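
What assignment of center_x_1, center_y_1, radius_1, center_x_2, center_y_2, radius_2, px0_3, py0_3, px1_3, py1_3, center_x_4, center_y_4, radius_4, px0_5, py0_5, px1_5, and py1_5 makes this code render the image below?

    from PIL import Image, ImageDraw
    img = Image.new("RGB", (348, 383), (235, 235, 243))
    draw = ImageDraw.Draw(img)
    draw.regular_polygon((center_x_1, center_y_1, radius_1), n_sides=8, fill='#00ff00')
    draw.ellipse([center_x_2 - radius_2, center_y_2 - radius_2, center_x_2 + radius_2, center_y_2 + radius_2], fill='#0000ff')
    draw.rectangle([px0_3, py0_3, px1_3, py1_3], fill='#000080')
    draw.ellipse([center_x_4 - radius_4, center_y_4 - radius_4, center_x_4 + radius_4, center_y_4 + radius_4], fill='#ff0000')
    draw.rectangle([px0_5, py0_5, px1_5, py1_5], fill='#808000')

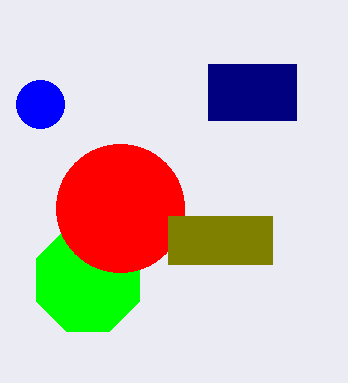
center_x_1 = 88; center_y_1 = 280; radius_1 = 56; center_x_2 = 40; center_y_2 = 104; radius_2 = 24; px0_3 = 208; py0_3 = 64; px1_3 = 296; py1_3 = 120; center_x_4 = 120; center_y_4 = 208; radius_4 = 64; px0_5 = 168; py0_5 = 216; px1_5 = 272; py1_5 = 264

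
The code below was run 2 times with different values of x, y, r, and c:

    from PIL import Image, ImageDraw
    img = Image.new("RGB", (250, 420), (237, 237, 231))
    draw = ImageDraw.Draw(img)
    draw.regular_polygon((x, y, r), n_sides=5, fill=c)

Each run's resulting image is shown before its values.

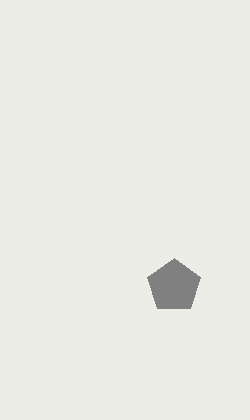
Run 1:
x = 174; y = 286; r = 28; c = 'gray'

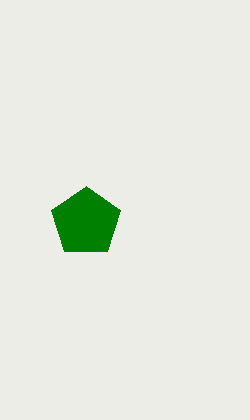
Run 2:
x = 86, y = 222, r = 36, c = 'green'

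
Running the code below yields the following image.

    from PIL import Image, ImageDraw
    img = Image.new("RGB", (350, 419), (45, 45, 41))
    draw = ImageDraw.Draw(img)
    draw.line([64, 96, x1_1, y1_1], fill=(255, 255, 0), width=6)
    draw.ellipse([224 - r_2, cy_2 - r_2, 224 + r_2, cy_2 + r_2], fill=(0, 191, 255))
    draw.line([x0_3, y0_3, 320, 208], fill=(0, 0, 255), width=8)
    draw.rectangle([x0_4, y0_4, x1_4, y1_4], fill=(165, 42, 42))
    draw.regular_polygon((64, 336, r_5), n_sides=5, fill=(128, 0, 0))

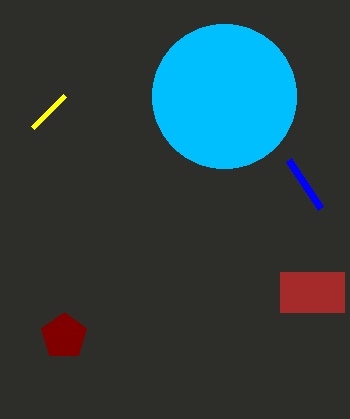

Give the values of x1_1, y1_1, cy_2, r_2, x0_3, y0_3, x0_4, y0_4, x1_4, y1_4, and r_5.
x1_1 = 32; y1_1 = 128; cy_2 = 96; r_2 = 72; x0_3 = 288; y0_3 = 160; x0_4 = 280; y0_4 = 272; x1_4 = 344; y1_4 = 312; r_5 = 24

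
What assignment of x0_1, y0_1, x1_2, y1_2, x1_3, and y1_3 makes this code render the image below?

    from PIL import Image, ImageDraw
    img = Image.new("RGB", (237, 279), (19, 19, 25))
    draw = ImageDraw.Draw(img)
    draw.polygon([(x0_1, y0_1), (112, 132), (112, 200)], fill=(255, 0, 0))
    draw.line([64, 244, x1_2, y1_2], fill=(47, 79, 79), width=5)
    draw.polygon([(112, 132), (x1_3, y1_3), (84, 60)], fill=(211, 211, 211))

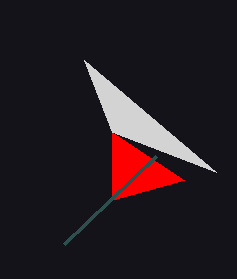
x0_1 = 184
y0_1 = 180
x1_2 = 156
y1_2 = 156
x1_3 = 216
y1_3 = 172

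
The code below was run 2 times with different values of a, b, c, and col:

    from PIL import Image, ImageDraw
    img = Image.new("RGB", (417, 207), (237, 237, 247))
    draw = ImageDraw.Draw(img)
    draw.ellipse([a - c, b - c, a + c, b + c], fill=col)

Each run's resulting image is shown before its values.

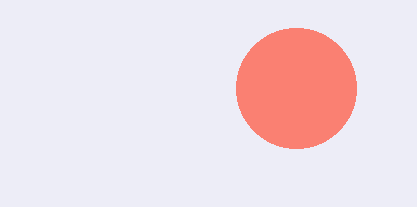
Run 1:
a = 296, b = 88, c = 60, col = 'salmon'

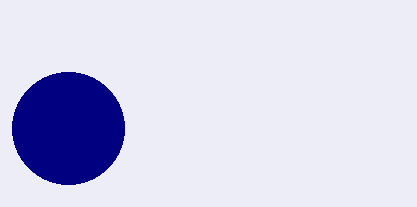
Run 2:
a = 68
b = 128
c = 56
col = 'navy'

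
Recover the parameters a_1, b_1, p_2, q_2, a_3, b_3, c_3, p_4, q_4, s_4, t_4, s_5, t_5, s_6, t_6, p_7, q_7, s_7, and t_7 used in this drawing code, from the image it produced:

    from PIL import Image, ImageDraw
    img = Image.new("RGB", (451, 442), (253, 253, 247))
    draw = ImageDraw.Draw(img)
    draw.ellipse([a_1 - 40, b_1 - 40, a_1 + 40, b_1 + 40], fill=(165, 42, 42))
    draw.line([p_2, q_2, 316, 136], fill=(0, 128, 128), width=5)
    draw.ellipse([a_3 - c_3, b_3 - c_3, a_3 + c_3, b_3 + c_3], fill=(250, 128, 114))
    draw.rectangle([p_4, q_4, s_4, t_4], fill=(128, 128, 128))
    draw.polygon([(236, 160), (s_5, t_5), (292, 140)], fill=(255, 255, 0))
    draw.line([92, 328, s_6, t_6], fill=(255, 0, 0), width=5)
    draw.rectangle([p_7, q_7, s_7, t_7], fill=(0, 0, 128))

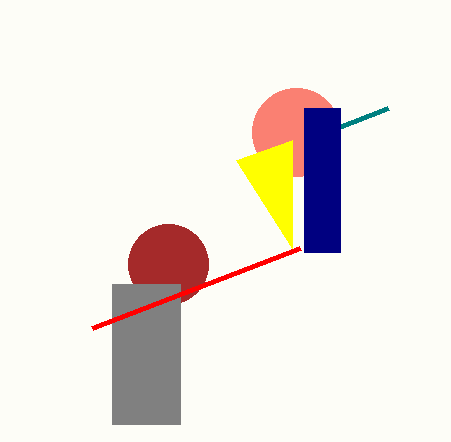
a_1 = 168, b_1 = 264, p_2 = 388, q_2 = 108, a_3 = 296, b_3 = 132, c_3 = 44, p_4 = 112, q_4 = 284, s_4 = 180, t_4 = 424, s_5 = 292, t_5 = 248, s_6 = 300, t_6 = 248, p_7 = 304, q_7 = 108, s_7 = 340, t_7 = 252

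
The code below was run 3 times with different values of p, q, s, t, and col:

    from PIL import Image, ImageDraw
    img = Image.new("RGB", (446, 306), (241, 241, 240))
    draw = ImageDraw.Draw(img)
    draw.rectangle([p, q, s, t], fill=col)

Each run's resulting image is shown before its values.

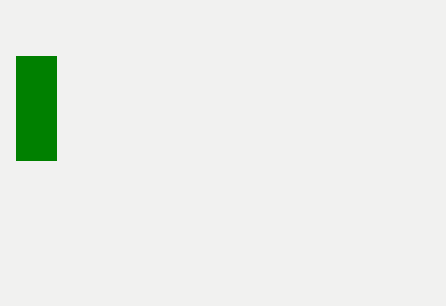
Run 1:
p = 16; q = 56; s = 56; t = 160; col = 'green'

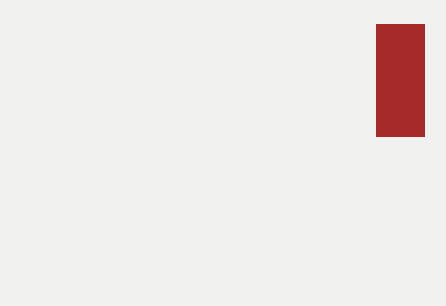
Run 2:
p = 376; q = 24; s = 424; t = 136; col = 'brown'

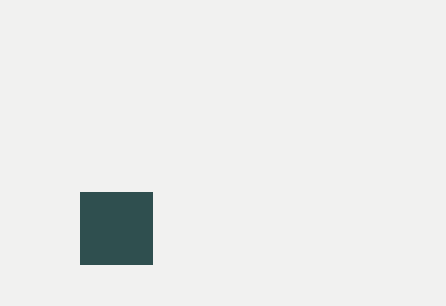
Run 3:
p = 80
q = 192
s = 152
t = 264
col = 'darkslategray'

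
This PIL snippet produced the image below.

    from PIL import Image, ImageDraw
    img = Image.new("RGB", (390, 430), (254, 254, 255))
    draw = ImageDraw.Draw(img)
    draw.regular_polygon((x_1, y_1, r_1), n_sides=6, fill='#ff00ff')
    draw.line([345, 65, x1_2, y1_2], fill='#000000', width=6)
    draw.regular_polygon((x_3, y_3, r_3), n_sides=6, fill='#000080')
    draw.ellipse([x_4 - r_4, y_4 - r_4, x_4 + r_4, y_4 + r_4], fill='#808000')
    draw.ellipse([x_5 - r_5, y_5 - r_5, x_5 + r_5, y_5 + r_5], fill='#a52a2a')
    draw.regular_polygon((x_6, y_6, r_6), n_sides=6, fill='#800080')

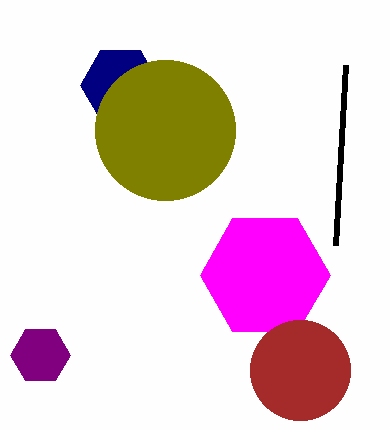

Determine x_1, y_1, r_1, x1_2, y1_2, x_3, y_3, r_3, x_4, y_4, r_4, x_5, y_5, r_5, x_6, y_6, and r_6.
x_1 = 265
y_1 = 275
r_1 = 65
x1_2 = 335
y1_2 = 245
x_3 = 120
y_3 = 85
r_3 = 40
x_4 = 165
y_4 = 130
r_4 = 70
x_5 = 300
y_5 = 370
r_5 = 50
x_6 = 40
y_6 = 355
r_6 = 30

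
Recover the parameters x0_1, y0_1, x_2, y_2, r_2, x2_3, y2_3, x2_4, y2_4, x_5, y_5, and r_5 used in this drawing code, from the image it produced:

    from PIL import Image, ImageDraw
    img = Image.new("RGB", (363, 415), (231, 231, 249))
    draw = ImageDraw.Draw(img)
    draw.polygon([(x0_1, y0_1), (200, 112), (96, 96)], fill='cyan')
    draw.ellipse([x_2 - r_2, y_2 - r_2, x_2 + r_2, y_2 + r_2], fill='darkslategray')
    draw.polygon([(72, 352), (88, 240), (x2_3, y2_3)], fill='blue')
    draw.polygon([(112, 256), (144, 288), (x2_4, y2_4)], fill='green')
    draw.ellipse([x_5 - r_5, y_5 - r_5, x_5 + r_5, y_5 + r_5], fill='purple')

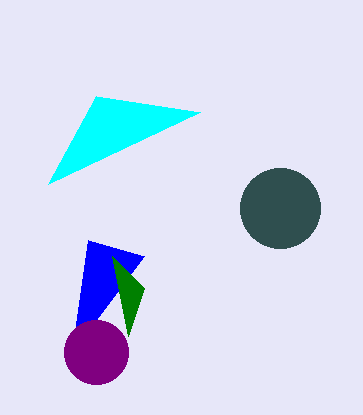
x0_1 = 48, y0_1 = 184, x_2 = 280, y_2 = 208, r_2 = 40, x2_3 = 144, y2_3 = 256, x2_4 = 128, y2_4 = 336, x_5 = 96, y_5 = 352, r_5 = 32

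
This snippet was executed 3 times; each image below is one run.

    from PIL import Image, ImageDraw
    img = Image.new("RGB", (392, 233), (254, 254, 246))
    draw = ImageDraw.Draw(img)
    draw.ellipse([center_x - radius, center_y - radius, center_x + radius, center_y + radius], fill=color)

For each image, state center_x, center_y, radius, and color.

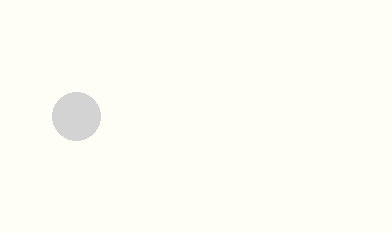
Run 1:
center_x = 76, center_y = 116, radius = 24, color = 'lightgray'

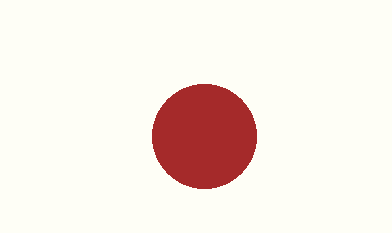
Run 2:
center_x = 204
center_y = 136
radius = 52
color = 'brown'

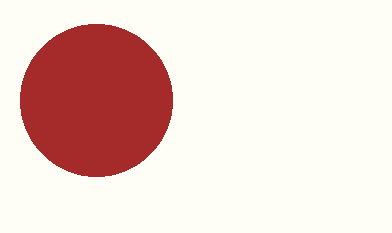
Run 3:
center_x = 96, center_y = 100, radius = 76, color = 'brown'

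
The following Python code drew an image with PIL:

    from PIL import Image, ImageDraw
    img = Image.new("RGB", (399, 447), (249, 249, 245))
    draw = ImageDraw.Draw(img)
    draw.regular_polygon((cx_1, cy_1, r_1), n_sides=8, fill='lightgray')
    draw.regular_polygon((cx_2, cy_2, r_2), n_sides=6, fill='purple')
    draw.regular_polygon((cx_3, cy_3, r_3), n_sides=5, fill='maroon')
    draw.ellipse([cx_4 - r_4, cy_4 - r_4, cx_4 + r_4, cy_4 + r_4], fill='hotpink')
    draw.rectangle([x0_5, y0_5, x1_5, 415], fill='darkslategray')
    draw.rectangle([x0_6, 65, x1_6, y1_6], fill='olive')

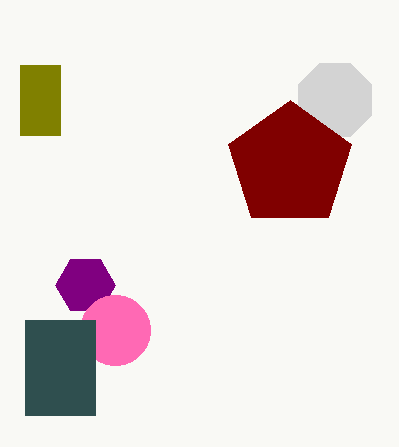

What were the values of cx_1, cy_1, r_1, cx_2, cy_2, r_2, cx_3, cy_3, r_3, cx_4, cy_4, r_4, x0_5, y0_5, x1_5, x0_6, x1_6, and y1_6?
cx_1 = 335, cy_1 = 100, r_1 = 40, cx_2 = 85, cy_2 = 285, r_2 = 30, cx_3 = 290, cy_3 = 165, r_3 = 65, cx_4 = 115, cy_4 = 330, r_4 = 35, x0_5 = 25, y0_5 = 320, x1_5 = 95, x0_6 = 20, x1_6 = 60, y1_6 = 135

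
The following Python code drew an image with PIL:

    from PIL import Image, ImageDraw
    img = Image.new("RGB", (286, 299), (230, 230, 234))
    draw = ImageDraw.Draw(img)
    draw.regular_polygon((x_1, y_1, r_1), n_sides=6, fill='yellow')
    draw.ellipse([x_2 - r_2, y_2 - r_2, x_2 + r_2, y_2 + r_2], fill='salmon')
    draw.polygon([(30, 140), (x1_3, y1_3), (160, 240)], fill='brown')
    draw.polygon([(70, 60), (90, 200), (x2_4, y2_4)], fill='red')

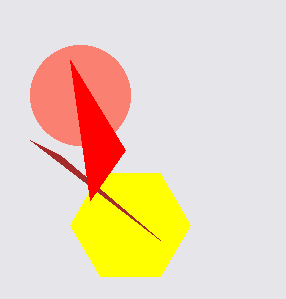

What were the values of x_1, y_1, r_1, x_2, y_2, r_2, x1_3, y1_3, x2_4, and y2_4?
x_1 = 130, y_1 = 225, r_1 = 60, x_2 = 80, y_2 = 95, r_2 = 50, x1_3 = 60, y1_3 = 155, x2_4 = 125, y2_4 = 150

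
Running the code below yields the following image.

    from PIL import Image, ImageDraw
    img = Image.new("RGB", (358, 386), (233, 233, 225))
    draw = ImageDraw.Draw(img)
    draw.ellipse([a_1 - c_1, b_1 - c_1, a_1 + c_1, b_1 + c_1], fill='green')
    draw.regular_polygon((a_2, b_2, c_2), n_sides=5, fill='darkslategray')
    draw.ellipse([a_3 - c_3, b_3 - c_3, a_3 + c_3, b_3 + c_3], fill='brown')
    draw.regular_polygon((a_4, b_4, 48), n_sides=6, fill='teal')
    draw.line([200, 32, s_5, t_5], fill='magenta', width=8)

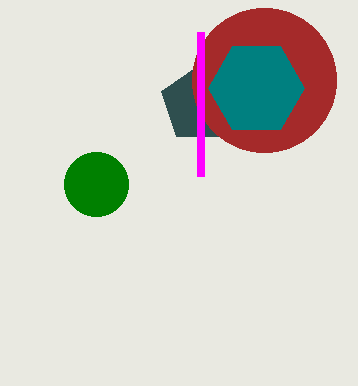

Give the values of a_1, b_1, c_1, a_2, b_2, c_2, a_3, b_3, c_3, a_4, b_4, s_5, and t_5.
a_1 = 96
b_1 = 184
c_1 = 32
a_2 = 200
b_2 = 104
c_2 = 40
a_3 = 264
b_3 = 80
c_3 = 72
a_4 = 256
b_4 = 88
s_5 = 200
t_5 = 176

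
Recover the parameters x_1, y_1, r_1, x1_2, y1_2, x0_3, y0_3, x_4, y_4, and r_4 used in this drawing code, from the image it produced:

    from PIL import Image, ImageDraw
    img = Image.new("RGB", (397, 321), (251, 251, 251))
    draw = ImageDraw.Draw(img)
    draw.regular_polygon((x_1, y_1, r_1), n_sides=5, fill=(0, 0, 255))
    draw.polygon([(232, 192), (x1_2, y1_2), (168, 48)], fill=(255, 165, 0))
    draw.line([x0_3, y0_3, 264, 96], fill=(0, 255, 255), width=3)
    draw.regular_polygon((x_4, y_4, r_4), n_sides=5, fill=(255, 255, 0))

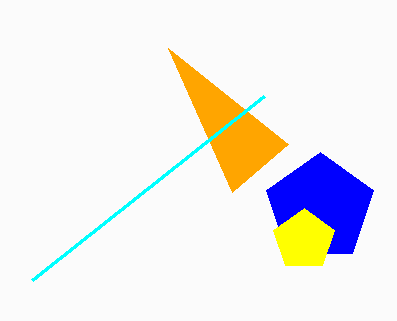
x_1 = 320
y_1 = 208
r_1 = 56
x1_2 = 288
y1_2 = 144
x0_3 = 32
y0_3 = 280
x_4 = 304
y_4 = 240
r_4 = 32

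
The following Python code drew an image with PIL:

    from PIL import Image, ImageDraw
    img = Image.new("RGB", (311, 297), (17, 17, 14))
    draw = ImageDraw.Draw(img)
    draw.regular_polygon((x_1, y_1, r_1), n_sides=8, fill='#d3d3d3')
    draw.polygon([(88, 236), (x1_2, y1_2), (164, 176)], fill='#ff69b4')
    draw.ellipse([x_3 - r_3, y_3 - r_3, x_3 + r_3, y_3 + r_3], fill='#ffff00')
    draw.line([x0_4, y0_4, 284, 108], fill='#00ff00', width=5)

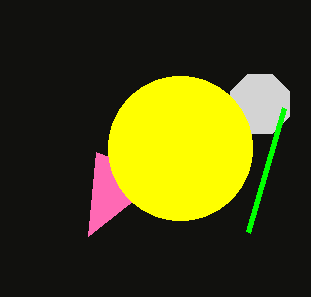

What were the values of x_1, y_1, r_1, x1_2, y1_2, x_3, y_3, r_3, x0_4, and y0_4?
x_1 = 260, y_1 = 104, r_1 = 32, x1_2 = 96, y1_2 = 152, x_3 = 180, y_3 = 148, r_3 = 72, x0_4 = 248, y0_4 = 232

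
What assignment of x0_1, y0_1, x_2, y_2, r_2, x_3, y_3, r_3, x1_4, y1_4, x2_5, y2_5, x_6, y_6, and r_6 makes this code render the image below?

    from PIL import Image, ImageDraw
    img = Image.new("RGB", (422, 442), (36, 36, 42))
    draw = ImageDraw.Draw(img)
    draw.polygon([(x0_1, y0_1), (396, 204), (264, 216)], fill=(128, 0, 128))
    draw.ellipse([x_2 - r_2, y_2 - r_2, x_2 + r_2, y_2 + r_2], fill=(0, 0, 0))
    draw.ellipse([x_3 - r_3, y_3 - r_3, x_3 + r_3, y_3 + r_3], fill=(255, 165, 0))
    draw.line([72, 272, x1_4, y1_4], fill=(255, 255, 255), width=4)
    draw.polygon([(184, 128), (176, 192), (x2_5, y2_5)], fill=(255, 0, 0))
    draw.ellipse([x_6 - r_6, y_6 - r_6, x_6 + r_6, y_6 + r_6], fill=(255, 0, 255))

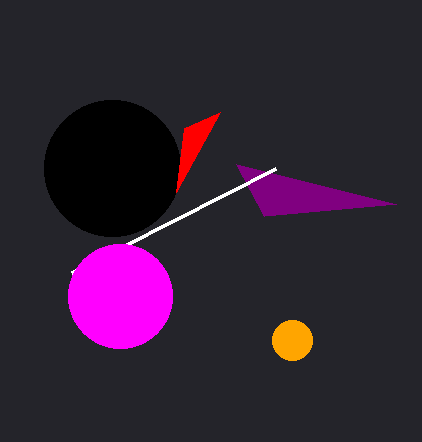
x0_1 = 236
y0_1 = 164
x_2 = 112
y_2 = 168
r_2 = 68
x_3 = 292
y_3 = 340
r_3 = 20
x1_4 = 276
y1_4 = 168
x2_5 = 220
y2_5 = 112
x_6 = 120
y_6 = 296
r_6 = 52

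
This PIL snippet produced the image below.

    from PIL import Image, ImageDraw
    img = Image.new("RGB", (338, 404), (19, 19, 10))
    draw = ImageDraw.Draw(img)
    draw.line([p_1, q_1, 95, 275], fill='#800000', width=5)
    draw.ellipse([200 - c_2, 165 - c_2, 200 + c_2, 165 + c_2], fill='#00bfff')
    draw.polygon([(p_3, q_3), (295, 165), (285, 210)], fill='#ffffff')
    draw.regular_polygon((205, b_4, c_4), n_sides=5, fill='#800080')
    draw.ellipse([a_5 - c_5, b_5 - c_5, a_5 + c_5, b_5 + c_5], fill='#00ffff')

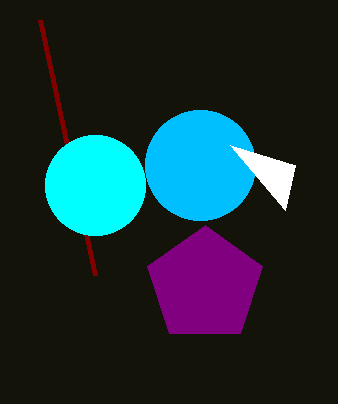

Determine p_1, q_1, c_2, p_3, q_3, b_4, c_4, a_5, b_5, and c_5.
p_1 = 40, q_1 = 20, c_2 = 55, p_3 = 230, q_3 = 145, b_4 = 285, c_4 = 60, a_5 = 95, b_5 = 185, c_5 = 50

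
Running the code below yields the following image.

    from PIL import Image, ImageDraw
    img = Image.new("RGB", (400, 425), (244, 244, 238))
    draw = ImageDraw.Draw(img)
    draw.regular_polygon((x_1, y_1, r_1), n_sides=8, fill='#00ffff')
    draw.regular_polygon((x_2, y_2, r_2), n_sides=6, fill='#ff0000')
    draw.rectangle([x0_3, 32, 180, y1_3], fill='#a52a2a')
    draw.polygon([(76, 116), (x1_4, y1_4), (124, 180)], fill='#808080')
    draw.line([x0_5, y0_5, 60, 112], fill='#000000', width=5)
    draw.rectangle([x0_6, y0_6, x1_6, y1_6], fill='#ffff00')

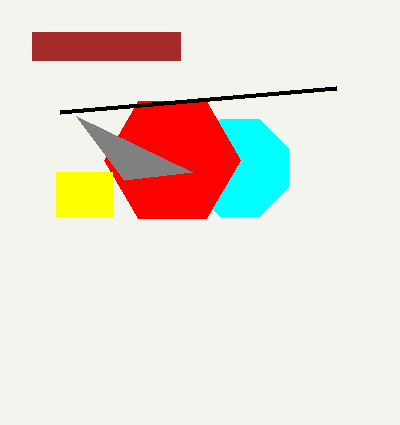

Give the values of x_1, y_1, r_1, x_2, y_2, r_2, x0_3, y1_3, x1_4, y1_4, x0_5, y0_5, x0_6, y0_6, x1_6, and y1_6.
x_1 = 240
y_1 = 168
r_1 = 52
x_2 = 172
y_2 = 160
r_2 = 68
x0_3 = 32
y1_3 = 60
x1_4 = 192
y1_4 = 172
x0_5 = 336
y0_5 = 88
x0_6 = 56
y0_6 = 172
x1_6 = 112
y1_6 = 216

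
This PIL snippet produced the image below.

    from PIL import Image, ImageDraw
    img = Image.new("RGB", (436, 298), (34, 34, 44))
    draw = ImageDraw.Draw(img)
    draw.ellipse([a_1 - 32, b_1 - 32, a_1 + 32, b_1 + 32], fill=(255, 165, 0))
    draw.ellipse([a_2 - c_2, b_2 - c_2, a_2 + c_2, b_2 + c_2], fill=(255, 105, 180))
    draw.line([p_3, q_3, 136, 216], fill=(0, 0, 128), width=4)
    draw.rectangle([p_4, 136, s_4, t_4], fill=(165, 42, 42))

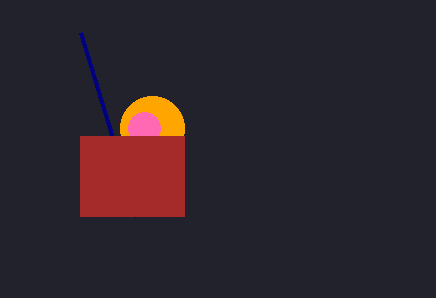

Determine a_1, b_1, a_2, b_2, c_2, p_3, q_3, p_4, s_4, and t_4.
a_1 = 152, b_1 = 128, a_2 = 144, b_2 = 128, c_2 = 16, p_3 = 80, q_3 = 32, p_4 = 80, s_4 = 184, t_4 = 216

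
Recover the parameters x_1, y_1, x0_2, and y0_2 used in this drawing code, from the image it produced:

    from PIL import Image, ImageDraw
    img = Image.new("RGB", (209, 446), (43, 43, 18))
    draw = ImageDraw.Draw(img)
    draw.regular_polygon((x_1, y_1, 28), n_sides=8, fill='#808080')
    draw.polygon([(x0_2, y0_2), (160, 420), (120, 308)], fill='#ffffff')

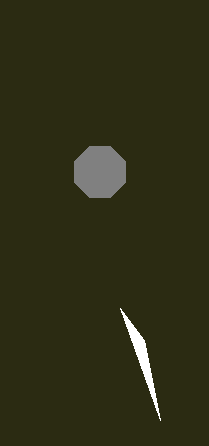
x_1 = 100; y_1 = 172; x0_2 = 144; y0_2 = 340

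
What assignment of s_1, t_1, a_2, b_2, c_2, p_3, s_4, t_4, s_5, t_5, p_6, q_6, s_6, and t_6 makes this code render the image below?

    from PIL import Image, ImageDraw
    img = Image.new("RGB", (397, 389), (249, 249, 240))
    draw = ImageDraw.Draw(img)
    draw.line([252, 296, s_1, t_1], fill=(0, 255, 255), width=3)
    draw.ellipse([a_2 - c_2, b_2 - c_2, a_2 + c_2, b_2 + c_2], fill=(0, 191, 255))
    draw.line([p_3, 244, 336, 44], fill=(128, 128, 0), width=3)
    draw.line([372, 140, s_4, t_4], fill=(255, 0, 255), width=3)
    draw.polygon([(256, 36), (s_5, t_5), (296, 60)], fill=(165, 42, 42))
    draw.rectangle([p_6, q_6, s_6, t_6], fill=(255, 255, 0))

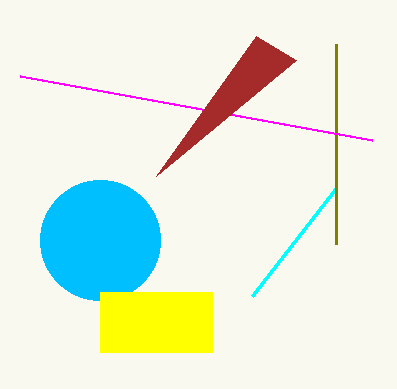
s_1 = 336; t_1 = 188; a_2 = 100; b_2 = 240; c_2 = 60; p_3 = 336; s_4 = 20; t_4 = 76; s_5 = 156; t_5 = 176; p_6 = 100; q_6 = 292; s_6 = 212; t_6 = 352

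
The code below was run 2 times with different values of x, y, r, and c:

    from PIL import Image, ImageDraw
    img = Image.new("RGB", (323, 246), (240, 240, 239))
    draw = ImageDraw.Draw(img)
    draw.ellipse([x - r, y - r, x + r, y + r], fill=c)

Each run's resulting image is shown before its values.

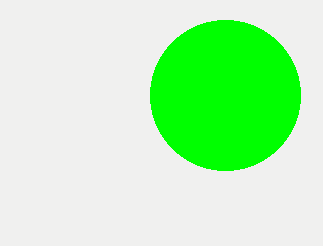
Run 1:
x = 225, y = 95, r = 75, c = 'lime'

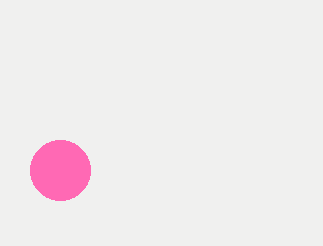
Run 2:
x = 60
y = 170
r = 30
c = 'hotpink'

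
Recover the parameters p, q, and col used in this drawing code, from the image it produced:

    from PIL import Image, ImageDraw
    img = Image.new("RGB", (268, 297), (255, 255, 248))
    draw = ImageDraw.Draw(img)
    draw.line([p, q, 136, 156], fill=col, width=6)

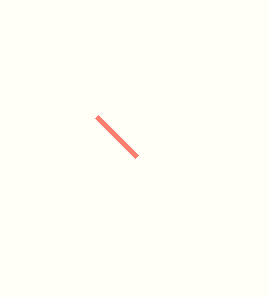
p = 96; q = 116; col = 'salmon'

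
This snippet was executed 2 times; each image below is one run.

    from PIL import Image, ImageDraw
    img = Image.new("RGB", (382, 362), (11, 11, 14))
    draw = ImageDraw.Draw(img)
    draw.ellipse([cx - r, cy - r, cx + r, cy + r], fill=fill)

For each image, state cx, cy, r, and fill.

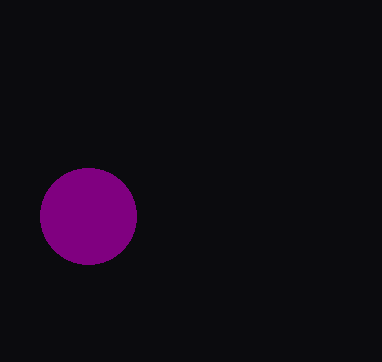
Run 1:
cx = 88
cy = 216
r = 48
fill = 'purple'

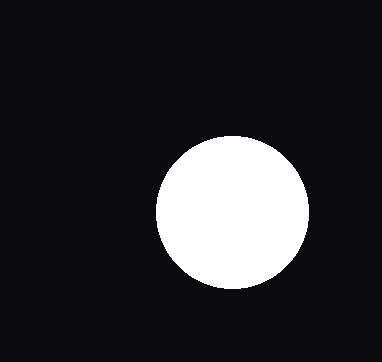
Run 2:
cx = 232, cy = 212, r = 76, fill = 'white'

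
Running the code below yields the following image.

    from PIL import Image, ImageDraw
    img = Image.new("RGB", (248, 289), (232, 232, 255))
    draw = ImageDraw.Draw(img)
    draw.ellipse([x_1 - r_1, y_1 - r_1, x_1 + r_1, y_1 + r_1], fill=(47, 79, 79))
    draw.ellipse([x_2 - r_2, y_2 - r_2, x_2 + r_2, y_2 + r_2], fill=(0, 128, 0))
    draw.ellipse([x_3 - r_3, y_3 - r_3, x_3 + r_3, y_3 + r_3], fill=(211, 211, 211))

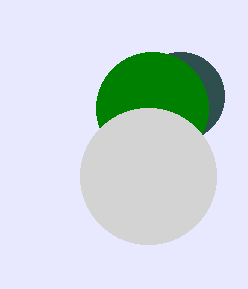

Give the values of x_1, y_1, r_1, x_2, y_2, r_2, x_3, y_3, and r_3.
x_1 = 180
y_1 = 96
r_1 = 44
x_2 = 152
y_2 = 108
r_2 = 56
x_3 = 148
y_3 = 176
r_3 = 68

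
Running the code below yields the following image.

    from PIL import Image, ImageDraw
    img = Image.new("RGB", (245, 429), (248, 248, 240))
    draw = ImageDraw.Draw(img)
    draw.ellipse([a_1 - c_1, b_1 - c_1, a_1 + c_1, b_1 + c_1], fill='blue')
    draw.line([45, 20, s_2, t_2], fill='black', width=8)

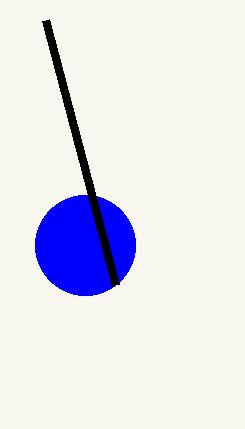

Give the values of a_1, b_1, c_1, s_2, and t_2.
a_1 = 85, b_1 = 245, c_1 = 50, s_2 = 115, t_2 = 285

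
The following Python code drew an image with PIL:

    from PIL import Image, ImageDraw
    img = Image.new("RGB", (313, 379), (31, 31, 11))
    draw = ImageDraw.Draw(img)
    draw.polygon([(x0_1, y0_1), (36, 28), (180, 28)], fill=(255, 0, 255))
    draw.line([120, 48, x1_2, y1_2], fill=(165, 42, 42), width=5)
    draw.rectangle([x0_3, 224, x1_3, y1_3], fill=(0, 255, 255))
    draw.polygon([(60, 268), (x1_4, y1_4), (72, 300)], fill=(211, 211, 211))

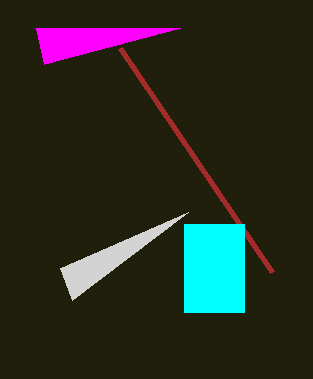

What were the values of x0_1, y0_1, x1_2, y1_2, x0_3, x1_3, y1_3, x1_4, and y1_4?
x0_1 = 44, y0_1 = 64, x1_2 = 272, y1_2 = 272, x0_3 = 184, x1_3 = 244, y1_3 = 312, x1_4 = 188, y1_4 = 212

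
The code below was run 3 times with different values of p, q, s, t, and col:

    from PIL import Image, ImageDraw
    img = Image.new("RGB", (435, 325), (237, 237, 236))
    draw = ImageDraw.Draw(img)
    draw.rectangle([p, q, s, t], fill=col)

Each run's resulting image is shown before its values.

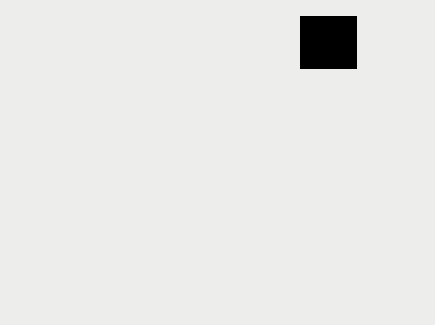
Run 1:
p = 300, q = 16, s = 356, t = 68, col = 'black'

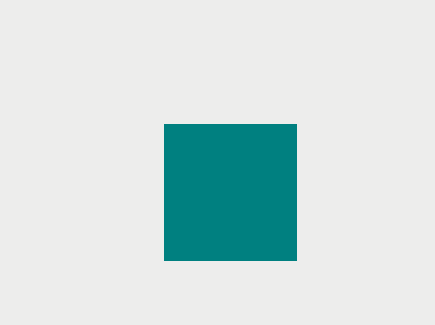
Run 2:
p = 164; q = 124; s = 296; t = 260; col = 'teal'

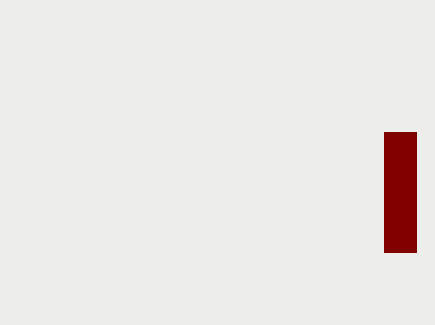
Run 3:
p = 384
q = 132
s = 416
t = 252
col = 'maroon'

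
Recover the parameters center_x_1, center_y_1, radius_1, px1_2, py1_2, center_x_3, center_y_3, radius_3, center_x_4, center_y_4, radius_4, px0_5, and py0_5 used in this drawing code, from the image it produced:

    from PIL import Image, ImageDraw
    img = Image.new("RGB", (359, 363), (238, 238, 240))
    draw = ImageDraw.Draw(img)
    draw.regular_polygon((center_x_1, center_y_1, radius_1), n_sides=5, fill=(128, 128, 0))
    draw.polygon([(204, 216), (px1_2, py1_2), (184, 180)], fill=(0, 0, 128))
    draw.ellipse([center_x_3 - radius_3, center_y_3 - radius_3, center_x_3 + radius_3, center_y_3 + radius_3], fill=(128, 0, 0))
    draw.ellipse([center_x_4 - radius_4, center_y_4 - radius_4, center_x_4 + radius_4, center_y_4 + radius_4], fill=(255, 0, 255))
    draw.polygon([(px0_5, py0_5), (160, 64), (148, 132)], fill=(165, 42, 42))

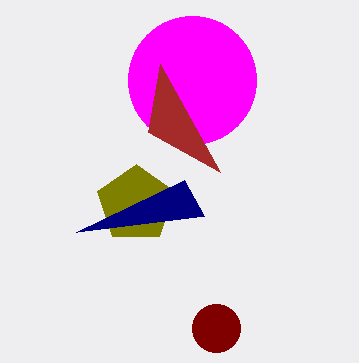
center_x_1 = 136; center_y_1 = 204; radius_1 = 40; px1_2 = 76; py1_2 = 232; center_x_3 = 216; center_y_3 = 328; radius_3 = 24; center_x_4 = 192; center_y_4 = 80; radius_4 = 64; px0_5 = 220; py0_5 = 172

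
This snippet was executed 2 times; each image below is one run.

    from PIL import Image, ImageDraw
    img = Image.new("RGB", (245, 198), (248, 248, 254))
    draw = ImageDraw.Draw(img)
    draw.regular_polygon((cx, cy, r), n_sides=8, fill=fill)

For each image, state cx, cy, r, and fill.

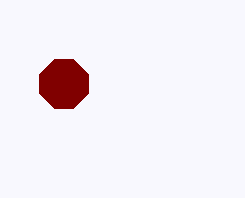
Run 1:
cx = 64, cy = 84, r = 26, fill = 'maroon'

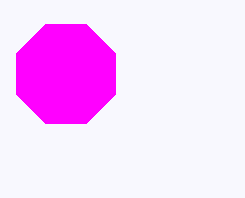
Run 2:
cx = 66; cy = 74; r = 54; fill = 'magenta'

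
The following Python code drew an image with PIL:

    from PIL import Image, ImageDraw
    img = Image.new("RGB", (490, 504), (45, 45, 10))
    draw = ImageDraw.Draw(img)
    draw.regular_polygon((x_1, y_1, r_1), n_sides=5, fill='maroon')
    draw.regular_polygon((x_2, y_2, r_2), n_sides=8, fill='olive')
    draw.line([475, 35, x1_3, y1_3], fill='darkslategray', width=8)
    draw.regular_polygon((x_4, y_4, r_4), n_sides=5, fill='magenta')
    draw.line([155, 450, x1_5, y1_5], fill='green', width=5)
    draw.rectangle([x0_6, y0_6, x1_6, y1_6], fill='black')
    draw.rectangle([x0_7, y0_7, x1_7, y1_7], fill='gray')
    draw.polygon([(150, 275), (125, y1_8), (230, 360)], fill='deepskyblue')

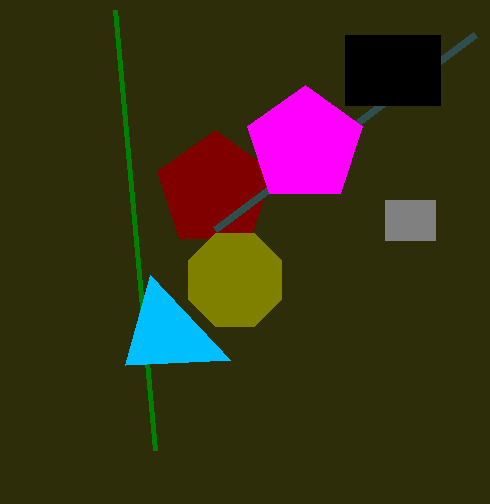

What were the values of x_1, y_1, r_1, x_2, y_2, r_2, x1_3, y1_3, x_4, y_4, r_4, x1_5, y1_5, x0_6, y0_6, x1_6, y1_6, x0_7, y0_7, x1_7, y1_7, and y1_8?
x_1 = 215; y_1 = 190; r_1 = 60; x_2 = 235; y_2 = 280; r_2 = 50; x1_3 = 215; y1_3 = 230; x_4 = 305; y_4 = 145; r_4 = 60; x1_5 = 115; y1_5 = 10; x0_6 = 345; y0_6 = 35; x1_6 = 440; y1_6 = 105; x0_7 = 385; y0_7 = 200; x1_7 = 435; y1_7 = 240; y1_8 = 365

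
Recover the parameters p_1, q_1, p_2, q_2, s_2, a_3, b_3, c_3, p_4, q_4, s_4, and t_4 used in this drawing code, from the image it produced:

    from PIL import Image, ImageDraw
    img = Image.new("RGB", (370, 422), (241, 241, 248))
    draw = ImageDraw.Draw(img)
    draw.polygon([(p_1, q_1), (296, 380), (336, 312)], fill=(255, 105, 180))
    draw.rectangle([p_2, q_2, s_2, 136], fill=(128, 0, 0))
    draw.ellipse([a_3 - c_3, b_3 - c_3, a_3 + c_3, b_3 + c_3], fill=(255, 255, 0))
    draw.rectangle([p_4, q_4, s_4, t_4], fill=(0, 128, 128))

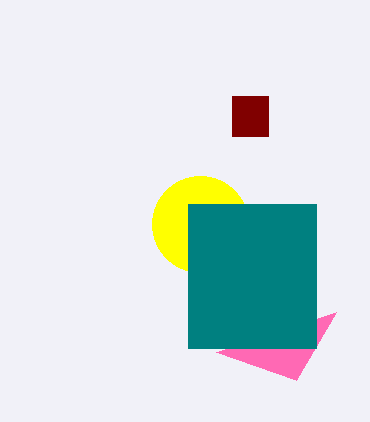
p_1 = 216; q_1 = 352; p_2 = 232; q_2 = 96; s_2 = 268; a_3 = 200; b_3 = 224; c_3 = 48; p_4 = 188; q_4 = 204; s_4 = 316; t_4 = 348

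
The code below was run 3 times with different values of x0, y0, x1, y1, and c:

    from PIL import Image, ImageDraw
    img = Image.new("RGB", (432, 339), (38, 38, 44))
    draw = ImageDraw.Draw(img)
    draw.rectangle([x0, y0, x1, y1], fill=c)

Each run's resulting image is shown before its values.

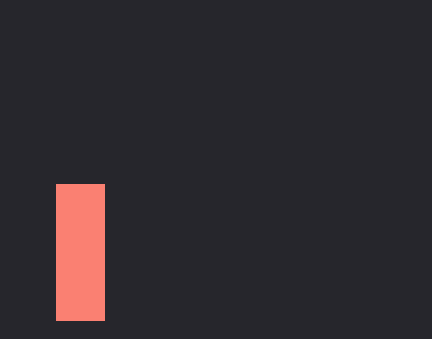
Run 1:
x0 = 56, y0 = 184, x1 = 104, y1 = 320, c = 'salmon'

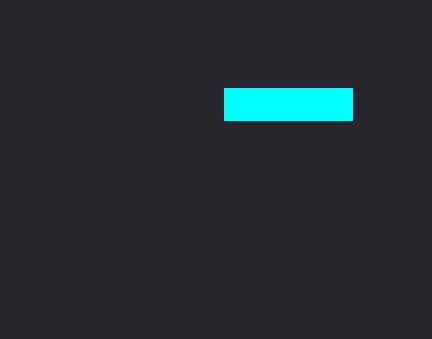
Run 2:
x0 = 224; y0 = 88; x1 = 352; y1 = 120; c = 'cyan'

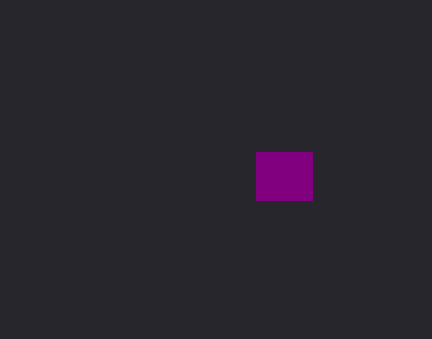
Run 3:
x0 = 256
y0 = 152
x1 = 312
y1 = 200
c = 'purple'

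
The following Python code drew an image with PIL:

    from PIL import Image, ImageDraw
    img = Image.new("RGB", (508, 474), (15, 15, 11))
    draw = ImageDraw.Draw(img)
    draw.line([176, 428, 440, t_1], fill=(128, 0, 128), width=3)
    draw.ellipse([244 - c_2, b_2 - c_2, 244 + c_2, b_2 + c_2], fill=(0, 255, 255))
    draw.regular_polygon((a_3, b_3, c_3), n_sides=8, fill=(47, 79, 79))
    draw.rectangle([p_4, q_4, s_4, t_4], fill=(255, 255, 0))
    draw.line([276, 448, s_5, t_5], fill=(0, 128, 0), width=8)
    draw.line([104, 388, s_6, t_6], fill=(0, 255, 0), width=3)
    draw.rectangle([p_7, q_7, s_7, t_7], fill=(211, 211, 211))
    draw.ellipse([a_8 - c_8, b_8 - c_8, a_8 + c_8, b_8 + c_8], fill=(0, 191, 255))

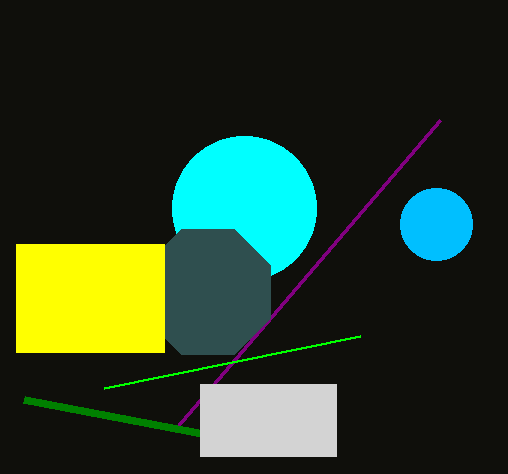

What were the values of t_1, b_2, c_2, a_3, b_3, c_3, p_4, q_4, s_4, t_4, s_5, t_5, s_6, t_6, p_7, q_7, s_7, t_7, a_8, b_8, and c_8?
t_1 = 120, b_2 = 208, c_2 = 72, a_3 = 208, b_3 = 292, c_3 = 68, p_4 = 16, q_4 = 244, s_4 = 164, t_4 = 352, s_5 = 24, t_5 = 400, s_6 = 360, t_6 = 336, p_7 = 200, q_7 = 384, s_7 = 336, t_7 = 456, a_8 = 436, b_8 = 224, c_8 = 36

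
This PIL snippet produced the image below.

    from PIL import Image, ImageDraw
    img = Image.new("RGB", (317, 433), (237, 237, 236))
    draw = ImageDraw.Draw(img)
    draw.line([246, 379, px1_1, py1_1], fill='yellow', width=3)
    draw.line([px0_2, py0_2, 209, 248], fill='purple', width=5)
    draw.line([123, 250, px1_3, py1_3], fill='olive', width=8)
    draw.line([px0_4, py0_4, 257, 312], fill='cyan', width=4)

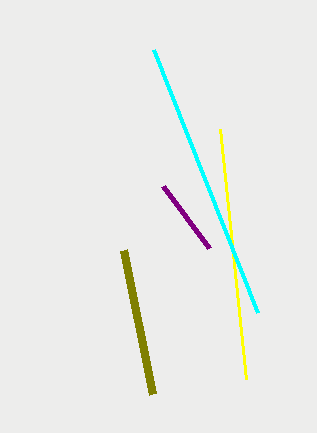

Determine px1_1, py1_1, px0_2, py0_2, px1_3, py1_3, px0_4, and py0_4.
px1_1 = 220; py1_1 = 129; px0_2 = 163; py0_2 = 186; px1_3 = 152; py1_3 = 394; px0_4 = 153; py0_4 = 49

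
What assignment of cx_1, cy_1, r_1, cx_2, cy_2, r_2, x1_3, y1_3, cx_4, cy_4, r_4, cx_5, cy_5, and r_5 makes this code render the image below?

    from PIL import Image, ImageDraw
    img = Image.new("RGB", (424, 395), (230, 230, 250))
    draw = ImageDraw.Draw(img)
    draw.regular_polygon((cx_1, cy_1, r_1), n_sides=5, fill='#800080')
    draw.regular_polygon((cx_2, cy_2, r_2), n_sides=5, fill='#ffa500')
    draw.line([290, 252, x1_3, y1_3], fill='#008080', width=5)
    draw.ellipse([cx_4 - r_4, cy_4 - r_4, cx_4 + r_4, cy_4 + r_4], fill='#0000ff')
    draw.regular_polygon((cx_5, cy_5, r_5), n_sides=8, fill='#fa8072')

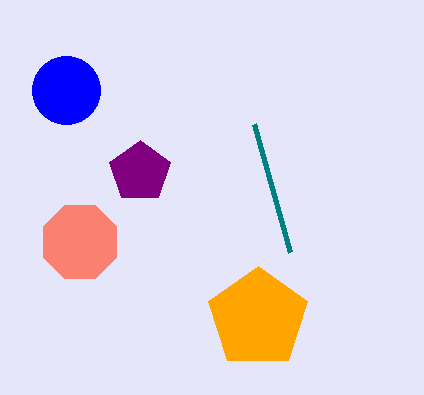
cx_1 = 140
cy_1 = 172
r_1 = 32
cx_2 = 258
cy_2 = 318
r_2 = 52
x1_3 = 254
y1_3 = 124
cx_4 = 66
cy_4 = 90
r_4 = 34
cx_5 = 80
cy_5 = 242
r_5 = 40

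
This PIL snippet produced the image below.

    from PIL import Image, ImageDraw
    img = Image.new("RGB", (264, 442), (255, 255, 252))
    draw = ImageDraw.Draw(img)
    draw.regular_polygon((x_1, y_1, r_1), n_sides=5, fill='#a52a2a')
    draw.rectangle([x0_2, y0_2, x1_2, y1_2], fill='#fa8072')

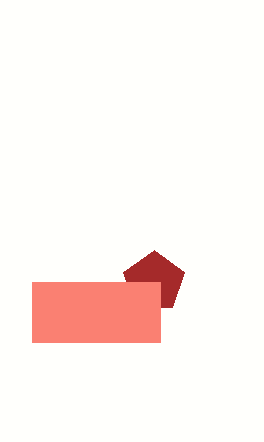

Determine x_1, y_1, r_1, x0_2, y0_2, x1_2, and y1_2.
x_1 = 154, y_1 = 282, r_1 = 32, x0_2 = 32, y0_2 = 282, x1_2 = 160, y1_2 = 342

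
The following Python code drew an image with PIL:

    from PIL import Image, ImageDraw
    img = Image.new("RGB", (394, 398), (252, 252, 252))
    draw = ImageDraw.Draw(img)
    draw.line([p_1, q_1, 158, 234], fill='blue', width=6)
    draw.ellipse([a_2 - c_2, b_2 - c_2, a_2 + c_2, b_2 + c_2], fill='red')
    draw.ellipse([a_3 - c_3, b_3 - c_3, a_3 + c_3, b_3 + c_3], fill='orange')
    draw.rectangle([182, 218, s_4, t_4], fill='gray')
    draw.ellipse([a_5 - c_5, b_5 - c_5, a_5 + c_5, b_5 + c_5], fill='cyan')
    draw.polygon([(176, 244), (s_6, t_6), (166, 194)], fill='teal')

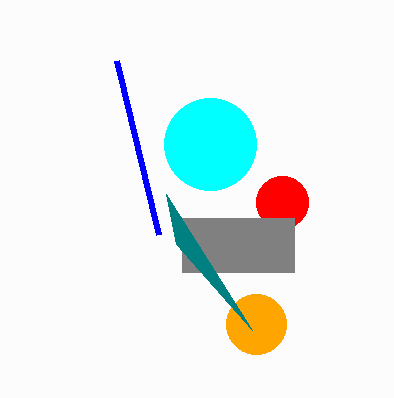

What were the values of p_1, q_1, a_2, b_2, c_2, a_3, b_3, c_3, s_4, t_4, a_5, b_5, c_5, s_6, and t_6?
p_1 = 116
q_1 = 60
a_2 = 282
b_2 = 202
c_2 = 26
a_3 = 256
b_3 = 324
c_3 = 30
s_4 = 294
t_4 = 272
a_5 = 210
b_5 = 144
c_5 = 46
s_6 = 252
t_6 = 330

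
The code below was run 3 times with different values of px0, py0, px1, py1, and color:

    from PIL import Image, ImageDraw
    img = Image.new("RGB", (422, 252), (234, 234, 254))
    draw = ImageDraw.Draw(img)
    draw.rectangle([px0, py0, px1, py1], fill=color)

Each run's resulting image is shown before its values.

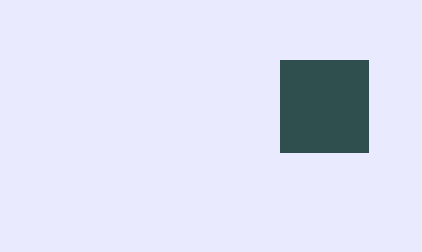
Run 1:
px0 = 280; py0 = 60; px1 = 368; py1 = 152; color = 'darkslategray'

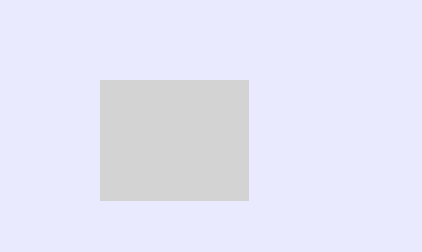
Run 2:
px0 = 100, py0 = 80, px1 = 248, py1 = 200, color = 'lightgray'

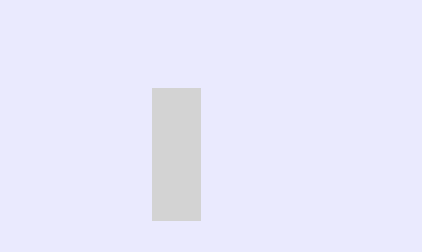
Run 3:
px0 = 152, py0 = 88, px1 = 200, py1 = 220, color = 'lightgray'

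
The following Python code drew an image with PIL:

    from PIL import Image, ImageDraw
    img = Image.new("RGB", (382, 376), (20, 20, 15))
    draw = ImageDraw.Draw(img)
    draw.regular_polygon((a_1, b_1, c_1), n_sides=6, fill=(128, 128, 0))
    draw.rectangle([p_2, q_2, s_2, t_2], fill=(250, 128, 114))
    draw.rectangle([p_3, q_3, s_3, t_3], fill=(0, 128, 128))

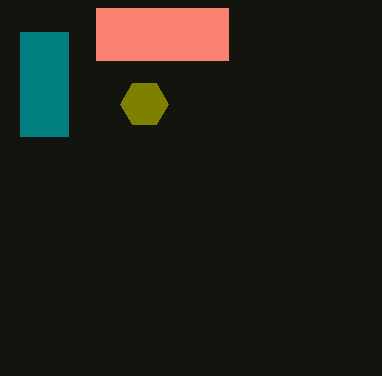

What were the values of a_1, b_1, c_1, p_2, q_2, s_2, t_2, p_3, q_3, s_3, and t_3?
a_1 = 144; b_1 = 104; c_1 = 24; p_2 = 96; q_2 = 8; s_2 = 228; t_2 = 60; p_3 = 20; q_3 = 32; s_3 = 68; t_3 = 136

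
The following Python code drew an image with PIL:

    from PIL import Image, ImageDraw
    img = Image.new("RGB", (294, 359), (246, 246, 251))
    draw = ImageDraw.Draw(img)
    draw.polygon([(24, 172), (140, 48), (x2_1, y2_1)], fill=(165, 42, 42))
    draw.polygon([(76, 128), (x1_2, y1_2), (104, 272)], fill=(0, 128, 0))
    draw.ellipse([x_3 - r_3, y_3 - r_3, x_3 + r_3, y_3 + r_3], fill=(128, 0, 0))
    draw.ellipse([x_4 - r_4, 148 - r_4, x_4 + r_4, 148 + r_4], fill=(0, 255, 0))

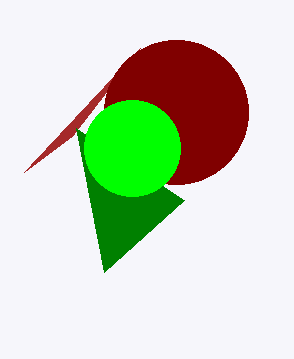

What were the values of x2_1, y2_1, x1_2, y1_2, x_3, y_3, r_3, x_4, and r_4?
x2_1 = 72; y2_1 = 136; x1_2 = 184; y1_2 = 200; x_3 = 176; y_3 = 112; r_3 = 72; x_4 = 132; r_4 = 48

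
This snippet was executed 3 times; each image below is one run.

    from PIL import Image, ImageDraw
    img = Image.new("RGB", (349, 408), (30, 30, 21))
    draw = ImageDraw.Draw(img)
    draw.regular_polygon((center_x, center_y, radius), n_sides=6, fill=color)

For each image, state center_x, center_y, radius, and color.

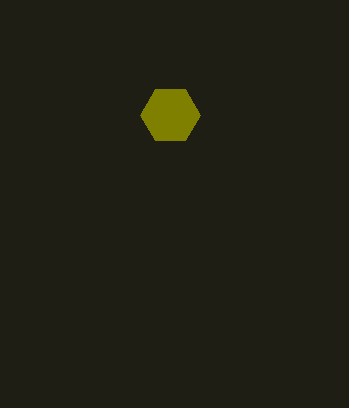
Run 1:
center_x = 170; center_y = 115; radius = 30; color = 'olive'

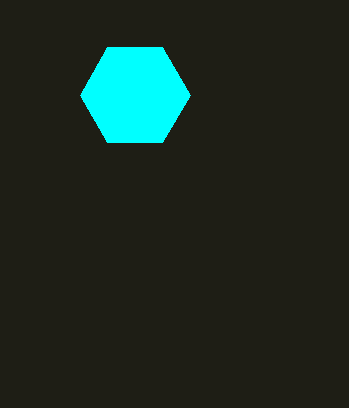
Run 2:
center_x = 135; center_y = 95; radius = 55; color = 'cyan'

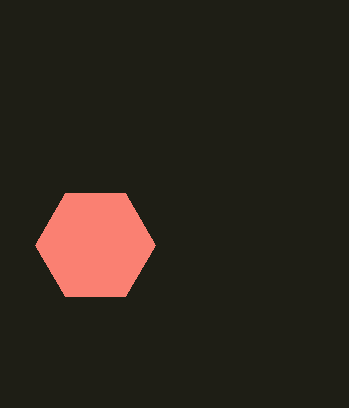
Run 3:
center_x = 95
center_y = 245
radius = 60
color = 'salmon'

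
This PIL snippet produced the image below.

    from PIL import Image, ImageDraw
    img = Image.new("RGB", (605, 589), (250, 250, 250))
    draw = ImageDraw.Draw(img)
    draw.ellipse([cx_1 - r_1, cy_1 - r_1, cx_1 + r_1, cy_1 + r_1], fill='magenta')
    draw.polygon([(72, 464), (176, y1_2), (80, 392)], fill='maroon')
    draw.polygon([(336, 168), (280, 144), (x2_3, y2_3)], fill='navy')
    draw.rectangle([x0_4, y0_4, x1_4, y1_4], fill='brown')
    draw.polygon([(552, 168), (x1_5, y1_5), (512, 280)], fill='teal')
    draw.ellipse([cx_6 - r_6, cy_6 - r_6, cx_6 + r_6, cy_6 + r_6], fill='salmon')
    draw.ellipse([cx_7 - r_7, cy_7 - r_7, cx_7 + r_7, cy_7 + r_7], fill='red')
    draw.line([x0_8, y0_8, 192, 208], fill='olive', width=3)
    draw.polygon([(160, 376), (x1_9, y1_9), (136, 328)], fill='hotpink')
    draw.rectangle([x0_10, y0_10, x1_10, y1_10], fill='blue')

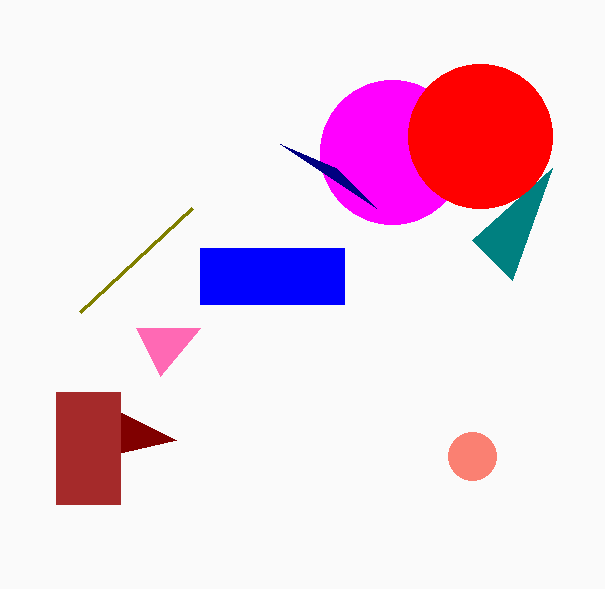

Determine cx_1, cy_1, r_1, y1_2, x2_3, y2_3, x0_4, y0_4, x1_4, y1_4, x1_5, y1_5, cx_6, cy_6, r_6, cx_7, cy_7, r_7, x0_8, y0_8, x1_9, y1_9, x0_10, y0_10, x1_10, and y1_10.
cx_1 = 392
cy_1 = 152
r_1 = 72
y1_2 = 440
x2_3 = 376
y2_3 = 208
x0_4 = 56
y0_4 = 392
x1_4 = 120
y1_4 = 504
x1_5 = 472
y1_5 = 240
cx_6 = 472
cy_6 = 456
r_6 = 24
cx_7 = 480
cy_7 = 136
r_7 = 72
x0_8 = 80
y0_8 = 312
x1_9 = 200
y1_9 = 328
x0_10 = 200
y0_10 = 248
x1_10 = 344
y1_10 = 304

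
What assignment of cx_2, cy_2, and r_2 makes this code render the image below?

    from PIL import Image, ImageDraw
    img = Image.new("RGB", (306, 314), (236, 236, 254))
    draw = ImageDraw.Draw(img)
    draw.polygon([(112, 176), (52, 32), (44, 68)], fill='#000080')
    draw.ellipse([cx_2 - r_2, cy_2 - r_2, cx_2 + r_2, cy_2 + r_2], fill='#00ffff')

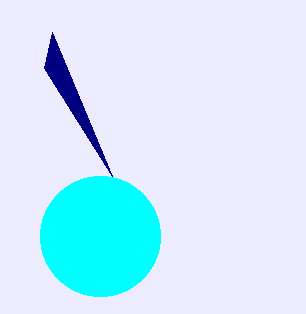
cx_2 = 100
cy_2 = 236
r_2 = 60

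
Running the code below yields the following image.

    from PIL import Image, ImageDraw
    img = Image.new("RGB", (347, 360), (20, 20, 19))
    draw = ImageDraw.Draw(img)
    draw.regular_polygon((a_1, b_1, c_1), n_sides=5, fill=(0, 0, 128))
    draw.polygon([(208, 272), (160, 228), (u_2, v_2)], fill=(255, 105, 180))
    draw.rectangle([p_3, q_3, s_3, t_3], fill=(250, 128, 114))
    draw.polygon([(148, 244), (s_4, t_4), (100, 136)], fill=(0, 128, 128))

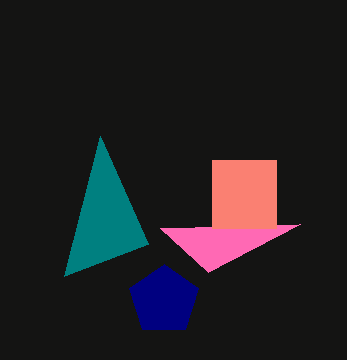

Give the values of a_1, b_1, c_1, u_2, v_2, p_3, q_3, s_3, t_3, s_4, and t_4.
a_1 = 164, b_1 = 300, c_1 = 36, u_2 = 300, v_2 = 224, p_3 = 212, q_3 = 160, s_3 = 276, t_3 = 228, s_4 = 64, t_4 = 276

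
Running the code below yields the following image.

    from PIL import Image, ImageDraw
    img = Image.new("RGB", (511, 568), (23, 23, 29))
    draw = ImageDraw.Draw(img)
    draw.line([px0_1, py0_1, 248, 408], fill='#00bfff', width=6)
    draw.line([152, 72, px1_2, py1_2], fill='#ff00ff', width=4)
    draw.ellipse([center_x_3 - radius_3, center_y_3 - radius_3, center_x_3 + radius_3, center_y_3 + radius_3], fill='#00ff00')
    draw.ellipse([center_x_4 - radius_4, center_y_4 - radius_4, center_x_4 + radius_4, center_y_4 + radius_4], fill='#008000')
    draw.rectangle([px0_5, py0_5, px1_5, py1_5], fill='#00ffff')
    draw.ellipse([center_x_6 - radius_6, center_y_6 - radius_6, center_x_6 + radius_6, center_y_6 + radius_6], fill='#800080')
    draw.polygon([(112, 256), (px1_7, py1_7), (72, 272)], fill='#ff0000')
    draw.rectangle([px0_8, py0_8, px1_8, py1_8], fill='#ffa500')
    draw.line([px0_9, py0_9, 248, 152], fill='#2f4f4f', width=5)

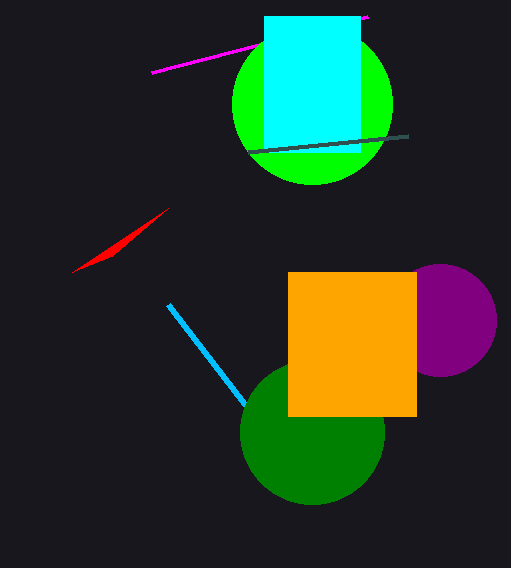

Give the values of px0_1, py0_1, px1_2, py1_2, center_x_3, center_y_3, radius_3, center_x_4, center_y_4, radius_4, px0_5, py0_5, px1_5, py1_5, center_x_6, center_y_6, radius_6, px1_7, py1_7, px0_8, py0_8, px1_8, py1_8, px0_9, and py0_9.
px0_1 = 168, py0_1 = 304, px1_2 = 368, py1_2 = 16, center_x_3 = 312, center_y_3 = 104, radius_3 = 80, center_x_4 = 312, center_y_4 = 432, radius_4 = 72, px0_5 = 264, py0_5 = 16, px1_5 = 360, py1_5 = 152, center_x_6 = 440, center_y_6 = 320, radius_6 = 56, px1_7 = 168, py1_7 = 208, px0_8 = 288, py0_8 = 272, px1_8 = 416, py1_8 = 416, px0_9 = 408, py0_9 = 136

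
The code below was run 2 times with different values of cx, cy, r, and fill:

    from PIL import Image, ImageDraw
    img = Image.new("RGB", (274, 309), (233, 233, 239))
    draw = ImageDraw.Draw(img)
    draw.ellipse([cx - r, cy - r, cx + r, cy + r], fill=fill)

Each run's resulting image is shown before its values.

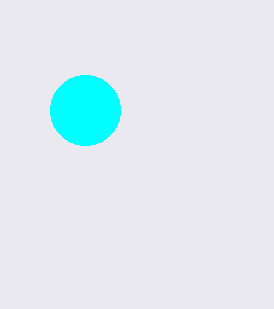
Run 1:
cx = 85
cy = 110
r = 35
fill = 'cyan'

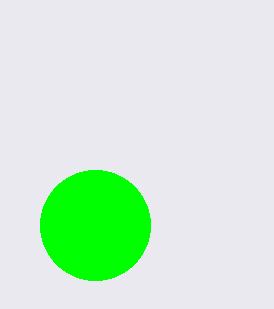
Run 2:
cx = 95
cy = 225
r = 55
fill = 'lime'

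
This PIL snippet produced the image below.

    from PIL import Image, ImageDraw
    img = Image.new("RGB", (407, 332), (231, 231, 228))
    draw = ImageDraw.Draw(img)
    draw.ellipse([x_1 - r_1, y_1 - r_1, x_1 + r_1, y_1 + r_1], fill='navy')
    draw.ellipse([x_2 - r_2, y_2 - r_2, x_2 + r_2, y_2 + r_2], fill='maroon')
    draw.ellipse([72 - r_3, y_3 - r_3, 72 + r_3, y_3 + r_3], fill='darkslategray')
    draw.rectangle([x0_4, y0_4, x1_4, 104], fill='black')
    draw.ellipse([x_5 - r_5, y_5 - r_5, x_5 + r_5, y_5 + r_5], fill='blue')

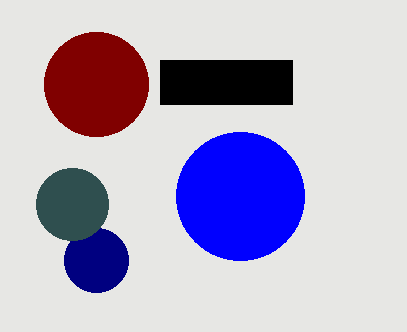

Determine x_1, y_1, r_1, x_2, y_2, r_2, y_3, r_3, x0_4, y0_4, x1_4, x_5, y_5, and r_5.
x_1 = 96; y_1 = 260; r_1 = 32; x_2 = 96; y_2 = 84; r_2 = 52; y_3 = 204; r_3 = 36; x0_4 = 160; y0_4 = 60; x1_4 = 292; x_5 = 240; y_5 = 196; r_5 = 64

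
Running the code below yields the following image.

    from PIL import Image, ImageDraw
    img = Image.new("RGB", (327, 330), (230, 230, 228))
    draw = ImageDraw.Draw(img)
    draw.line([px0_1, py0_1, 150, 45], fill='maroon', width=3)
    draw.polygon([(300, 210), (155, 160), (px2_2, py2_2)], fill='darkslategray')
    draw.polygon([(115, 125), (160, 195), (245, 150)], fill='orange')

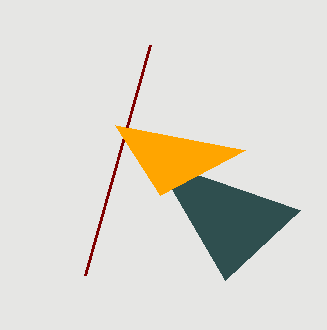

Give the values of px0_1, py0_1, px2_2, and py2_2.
px0_1 = 85
py0_1 = 275
px2_2 = 225
py2_2 = 280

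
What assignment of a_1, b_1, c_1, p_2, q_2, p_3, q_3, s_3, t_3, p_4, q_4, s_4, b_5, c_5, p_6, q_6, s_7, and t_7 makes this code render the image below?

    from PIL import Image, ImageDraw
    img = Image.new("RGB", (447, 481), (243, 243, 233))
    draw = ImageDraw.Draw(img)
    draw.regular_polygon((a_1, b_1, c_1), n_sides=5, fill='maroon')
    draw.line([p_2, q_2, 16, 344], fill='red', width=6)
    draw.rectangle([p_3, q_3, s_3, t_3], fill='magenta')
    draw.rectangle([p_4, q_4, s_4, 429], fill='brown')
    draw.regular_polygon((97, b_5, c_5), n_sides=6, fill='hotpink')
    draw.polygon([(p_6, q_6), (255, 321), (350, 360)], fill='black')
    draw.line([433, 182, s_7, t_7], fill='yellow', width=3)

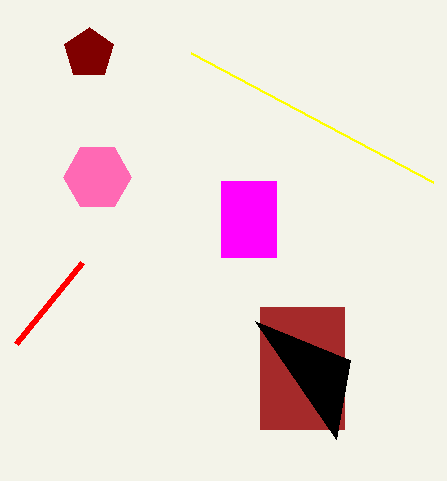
a_1 = 89
b_1 = 53
c_1 = 26
p_2 = 82
q_2 = 263
p_3 = 221
q_3 = 181
s_3 = 276
t_3 = 257
p_4 = 260
q_4 = 307
s_4 = 344
b_5 = 177
c_5 = 34
p_6 = 336
q_6 = 439
s_7 = 191
t_7 = 53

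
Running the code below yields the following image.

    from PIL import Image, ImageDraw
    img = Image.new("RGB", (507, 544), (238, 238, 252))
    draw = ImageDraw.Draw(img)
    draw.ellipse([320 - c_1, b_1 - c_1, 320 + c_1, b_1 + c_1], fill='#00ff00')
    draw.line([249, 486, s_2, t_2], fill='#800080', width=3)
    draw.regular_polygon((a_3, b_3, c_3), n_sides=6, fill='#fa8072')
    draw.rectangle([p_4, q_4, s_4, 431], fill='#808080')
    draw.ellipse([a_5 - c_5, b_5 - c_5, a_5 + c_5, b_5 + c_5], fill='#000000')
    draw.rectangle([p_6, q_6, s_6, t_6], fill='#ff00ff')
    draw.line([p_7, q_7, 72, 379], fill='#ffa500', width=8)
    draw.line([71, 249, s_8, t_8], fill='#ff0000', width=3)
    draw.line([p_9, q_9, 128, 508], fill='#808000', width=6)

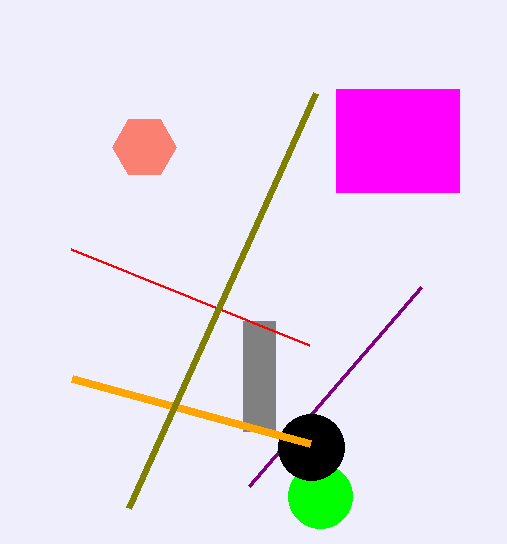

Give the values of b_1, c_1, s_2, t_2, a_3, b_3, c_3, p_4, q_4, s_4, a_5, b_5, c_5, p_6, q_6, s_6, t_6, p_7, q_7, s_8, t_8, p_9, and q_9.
b_1 = 496
c_1 = 32
s_2 = 421
t_2 = 287
a_3 = 144
b_3 = 147
c_3 = 32
p_4 = 243
q_4 = 321
s_4 = 275
a_5 = 311
b_5 = 447
c_5 = 33
p_6 = 336
q_6 = 89
s_6 = 459
t_6 = 192
p_7 = 310
q_7 = 444
s_8 = 309
t_8 = 345
p_9 = 315
q_9 = 93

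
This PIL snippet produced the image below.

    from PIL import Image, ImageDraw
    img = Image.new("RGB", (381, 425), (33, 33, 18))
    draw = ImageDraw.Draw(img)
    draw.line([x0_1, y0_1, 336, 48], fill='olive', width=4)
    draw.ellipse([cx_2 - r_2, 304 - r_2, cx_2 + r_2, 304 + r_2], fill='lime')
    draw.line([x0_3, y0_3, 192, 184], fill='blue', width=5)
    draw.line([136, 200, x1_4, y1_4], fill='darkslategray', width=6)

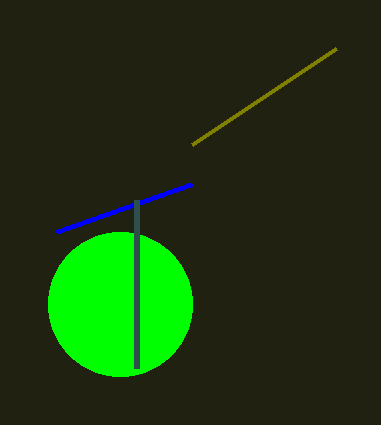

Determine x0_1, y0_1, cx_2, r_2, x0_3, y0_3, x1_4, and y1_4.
x0_1 = 192, y0_1 = 144, cx_2 = 120, r_2 = 72, x0_3 = 56, y0_3 = 232, x1_4 = 136, y1_4 = 368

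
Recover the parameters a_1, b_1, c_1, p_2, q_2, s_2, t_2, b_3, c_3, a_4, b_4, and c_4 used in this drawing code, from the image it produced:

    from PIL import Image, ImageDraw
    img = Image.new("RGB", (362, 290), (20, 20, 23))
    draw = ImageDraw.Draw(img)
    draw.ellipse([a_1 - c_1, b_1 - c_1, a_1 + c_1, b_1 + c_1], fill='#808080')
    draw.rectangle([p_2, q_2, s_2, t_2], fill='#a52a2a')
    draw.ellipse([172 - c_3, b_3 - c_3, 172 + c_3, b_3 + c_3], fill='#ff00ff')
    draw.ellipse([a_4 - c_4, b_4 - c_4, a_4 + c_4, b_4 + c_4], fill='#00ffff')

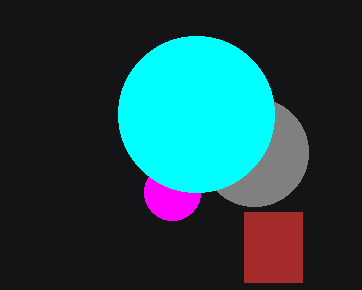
a_1 = 254; b_1 = 152; c_1 = 54; p_2 = 244; q_2 = 212; s_2 = 302; t_2 = 282; b_3 = 192; c_3 = 28; a_4 = 196; b_4 = 114; c_4 = 78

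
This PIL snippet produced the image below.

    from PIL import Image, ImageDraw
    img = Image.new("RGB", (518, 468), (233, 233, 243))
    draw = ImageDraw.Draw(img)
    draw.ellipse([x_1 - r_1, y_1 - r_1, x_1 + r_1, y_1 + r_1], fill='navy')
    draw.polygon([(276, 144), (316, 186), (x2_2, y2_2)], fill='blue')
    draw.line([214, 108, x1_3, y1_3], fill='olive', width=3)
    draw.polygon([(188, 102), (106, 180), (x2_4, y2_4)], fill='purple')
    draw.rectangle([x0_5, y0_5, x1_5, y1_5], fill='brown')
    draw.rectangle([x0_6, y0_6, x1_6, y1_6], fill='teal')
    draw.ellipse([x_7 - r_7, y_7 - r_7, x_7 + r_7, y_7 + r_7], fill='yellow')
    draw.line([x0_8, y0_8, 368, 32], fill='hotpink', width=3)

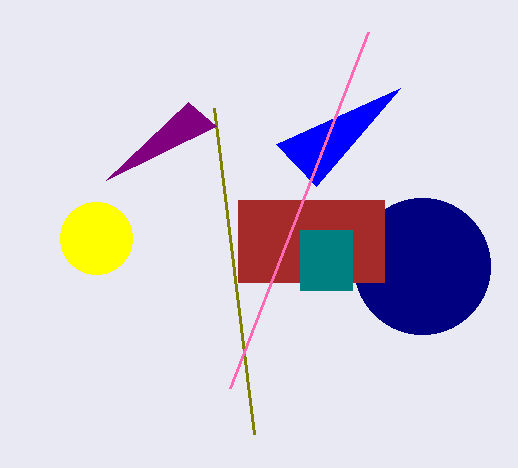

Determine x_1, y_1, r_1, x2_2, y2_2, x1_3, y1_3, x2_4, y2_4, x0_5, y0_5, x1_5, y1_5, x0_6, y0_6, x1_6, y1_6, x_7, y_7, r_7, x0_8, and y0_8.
x_1 = 422, y_1 = 266, r_1 = 68, x2_2 = 400, y2_2 = 88, x1_3 = 254, y1_3 = 434, x2_4 = 216, y2_4 = 126, x0_5 = 238, y0_5 = 200, x1_5 = 384, y1_5 = 282, x0_6 = 300, y0_6 = 230, x1_6 = 352, y1_6 = 290, x_7 = 96, y_7 = 238, r_7 = 36, x0_8 = 230, y0_8 = 388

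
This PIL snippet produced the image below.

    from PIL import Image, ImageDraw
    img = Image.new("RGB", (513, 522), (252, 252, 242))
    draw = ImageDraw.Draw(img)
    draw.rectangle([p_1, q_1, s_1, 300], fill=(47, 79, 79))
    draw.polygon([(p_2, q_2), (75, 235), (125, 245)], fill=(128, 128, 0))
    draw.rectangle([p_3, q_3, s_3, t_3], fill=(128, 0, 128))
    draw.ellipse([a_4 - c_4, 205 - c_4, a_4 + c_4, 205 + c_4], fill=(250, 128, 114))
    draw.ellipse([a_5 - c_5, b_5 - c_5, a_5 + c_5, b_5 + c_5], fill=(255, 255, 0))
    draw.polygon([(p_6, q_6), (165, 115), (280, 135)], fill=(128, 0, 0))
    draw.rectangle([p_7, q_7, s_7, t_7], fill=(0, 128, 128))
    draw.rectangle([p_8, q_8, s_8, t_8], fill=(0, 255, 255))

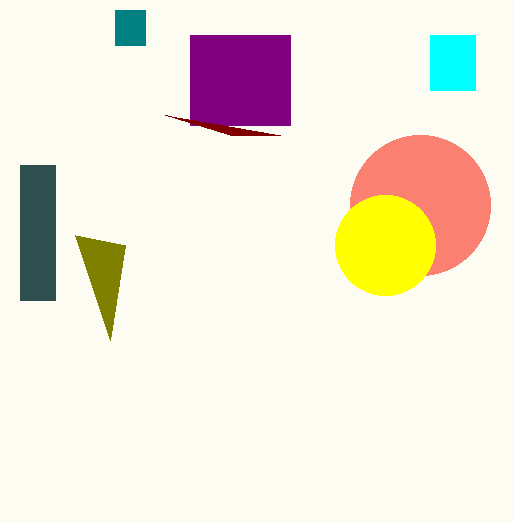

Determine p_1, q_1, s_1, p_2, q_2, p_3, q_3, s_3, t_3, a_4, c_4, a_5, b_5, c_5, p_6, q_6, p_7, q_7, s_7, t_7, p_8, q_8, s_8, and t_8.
p_1 = 20; q_1 = 165; s_1 = 55; p_2 = 110; q_2 = 340; p_3 = 190; q_3 = 35; s_3 = 290; t_3 = 125; a_4 = 420; c_4 = 70; a_5 = 385; b_5 = 245; c_5 = 50; p_6 = 230; q_6 = 135; p_7 = 115; q_7 = 10; s_7 = 145; t_7 = 45; p_8 = 430; q_8 = 35; s_8 = 475; t_8 = 90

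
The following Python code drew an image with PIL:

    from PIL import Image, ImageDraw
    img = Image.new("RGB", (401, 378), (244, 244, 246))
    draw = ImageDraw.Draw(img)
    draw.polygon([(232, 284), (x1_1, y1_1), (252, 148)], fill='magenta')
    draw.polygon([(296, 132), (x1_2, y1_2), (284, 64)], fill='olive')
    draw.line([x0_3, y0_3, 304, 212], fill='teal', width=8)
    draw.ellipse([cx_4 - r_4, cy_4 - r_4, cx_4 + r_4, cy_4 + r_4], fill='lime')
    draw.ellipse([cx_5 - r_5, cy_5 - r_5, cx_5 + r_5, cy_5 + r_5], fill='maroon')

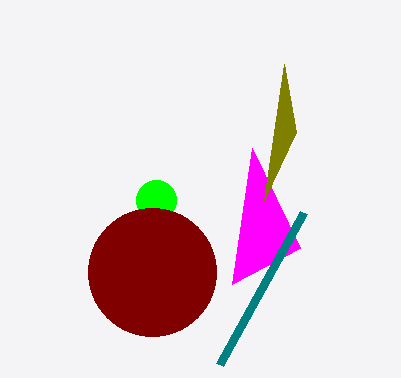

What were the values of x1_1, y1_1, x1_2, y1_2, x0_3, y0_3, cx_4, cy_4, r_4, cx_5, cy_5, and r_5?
x1_1 = 300, y1_1 = 248, x1_2 = 264, y1_2 = 200, x0_3 = 220, y0_3 = 364, cx_4 = 156, cy_4 = 200, r_4 = 20, cx_5 = 152, cy_5 = 272, r_5 = 64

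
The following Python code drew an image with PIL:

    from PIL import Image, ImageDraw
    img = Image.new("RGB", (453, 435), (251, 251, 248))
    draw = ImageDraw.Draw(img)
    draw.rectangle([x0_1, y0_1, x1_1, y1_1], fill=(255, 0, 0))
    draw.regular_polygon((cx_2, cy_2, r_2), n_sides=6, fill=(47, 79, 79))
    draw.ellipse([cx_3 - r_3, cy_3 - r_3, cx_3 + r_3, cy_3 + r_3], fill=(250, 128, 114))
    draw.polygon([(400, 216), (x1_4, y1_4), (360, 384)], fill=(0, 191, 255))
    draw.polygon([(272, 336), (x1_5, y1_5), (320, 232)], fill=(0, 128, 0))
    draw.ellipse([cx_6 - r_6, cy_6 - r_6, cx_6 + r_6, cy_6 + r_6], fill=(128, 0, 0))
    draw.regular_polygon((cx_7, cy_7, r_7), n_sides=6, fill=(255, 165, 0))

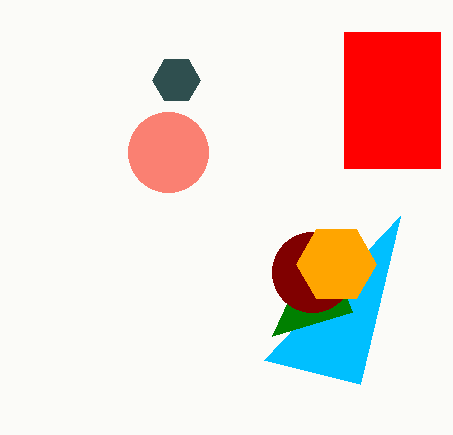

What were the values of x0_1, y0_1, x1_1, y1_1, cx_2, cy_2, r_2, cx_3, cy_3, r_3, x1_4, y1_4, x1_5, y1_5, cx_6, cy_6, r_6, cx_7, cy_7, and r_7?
x0_1 = 344
y0_1 = 32
x1_1 = 440
y1_1 = 168
cx_2 = 176
cy_2 = 80
r_2 = 24
cx_3 = 168
cy_3 = 152
r_3 = 40
x1_4 = 264
y1_4 = 360
x1_5 = 352
y1_5 = 312
cx_6 = 312
cy_6 = 272
r_6 = 40
cx_7 = 336
cy_7 = 264
r_7 = 40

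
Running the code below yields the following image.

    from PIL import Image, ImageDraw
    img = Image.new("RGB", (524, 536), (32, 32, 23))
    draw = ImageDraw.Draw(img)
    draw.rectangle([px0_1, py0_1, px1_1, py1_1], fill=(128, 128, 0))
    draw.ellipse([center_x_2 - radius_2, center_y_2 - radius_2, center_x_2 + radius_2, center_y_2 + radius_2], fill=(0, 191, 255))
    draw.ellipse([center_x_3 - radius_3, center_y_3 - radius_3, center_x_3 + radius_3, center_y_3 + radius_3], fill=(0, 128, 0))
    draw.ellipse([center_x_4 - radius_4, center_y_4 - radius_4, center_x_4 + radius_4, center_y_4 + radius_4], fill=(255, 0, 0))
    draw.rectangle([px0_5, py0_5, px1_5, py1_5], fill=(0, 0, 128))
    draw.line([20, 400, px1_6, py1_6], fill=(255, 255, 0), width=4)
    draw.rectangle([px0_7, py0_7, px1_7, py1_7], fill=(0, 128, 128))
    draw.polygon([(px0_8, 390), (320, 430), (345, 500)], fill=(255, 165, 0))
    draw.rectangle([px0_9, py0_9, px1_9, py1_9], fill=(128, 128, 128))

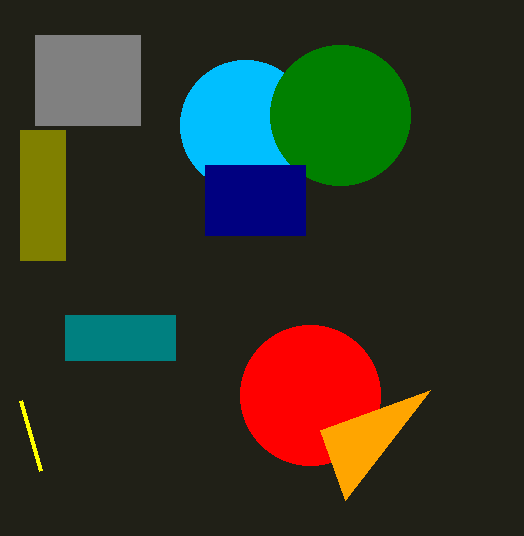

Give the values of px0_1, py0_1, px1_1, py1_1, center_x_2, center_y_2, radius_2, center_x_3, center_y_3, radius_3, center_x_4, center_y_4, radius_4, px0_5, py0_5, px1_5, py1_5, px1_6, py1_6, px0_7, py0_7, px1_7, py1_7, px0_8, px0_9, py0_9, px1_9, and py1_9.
px0_1 = 20; py0_1 = 130; px1_1 = 65; py1_1 = 260; center_x_2 = 245; center_y_2 = 125; radius_2 = 65; center_x_3 = 340; center_y_3 = 115; radius_3 = 70; center_x_4 = 310; center_y_4 = 395; radius_4 = 70; px0_5 = 205; py0_5 = 165; px1_5 = 305; py1_5 = 235; px1_6 = 40; py1_6 = 470; px0_7 = 65; py0_7 = 315; px1_7 = 175; py1_7 = 360; px0_8 = 430; px0_9 = 35; py0_9 = 35; px1_9 = 140; py1_9 = 125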